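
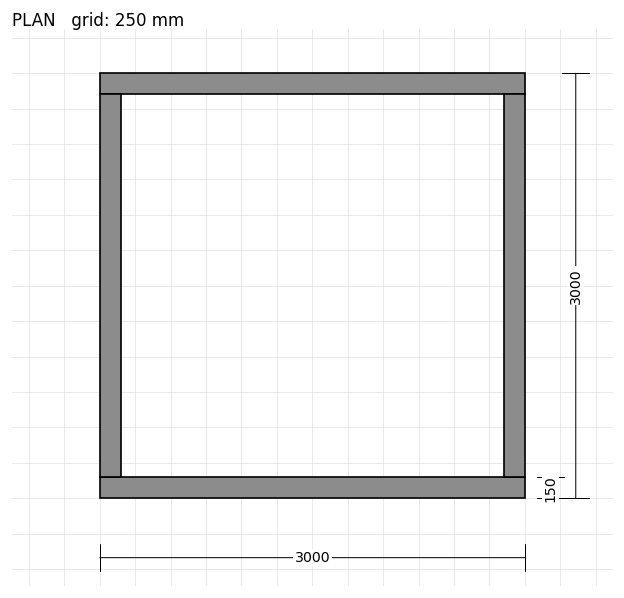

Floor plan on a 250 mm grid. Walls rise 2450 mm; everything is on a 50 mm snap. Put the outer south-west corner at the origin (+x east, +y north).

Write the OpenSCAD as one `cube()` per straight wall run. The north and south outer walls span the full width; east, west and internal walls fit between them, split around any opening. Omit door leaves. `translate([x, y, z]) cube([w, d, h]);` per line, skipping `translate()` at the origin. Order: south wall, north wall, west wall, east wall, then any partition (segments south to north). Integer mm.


cube([3000, 150, 2450]);
translate([0, 2850, 0]) cube([3000, 150, 2450]);
translate([0, 150, 0]) cube([150, 2700, 2450]);
translate([2850, 150, 0]) cube([150, 2700, 2450]);


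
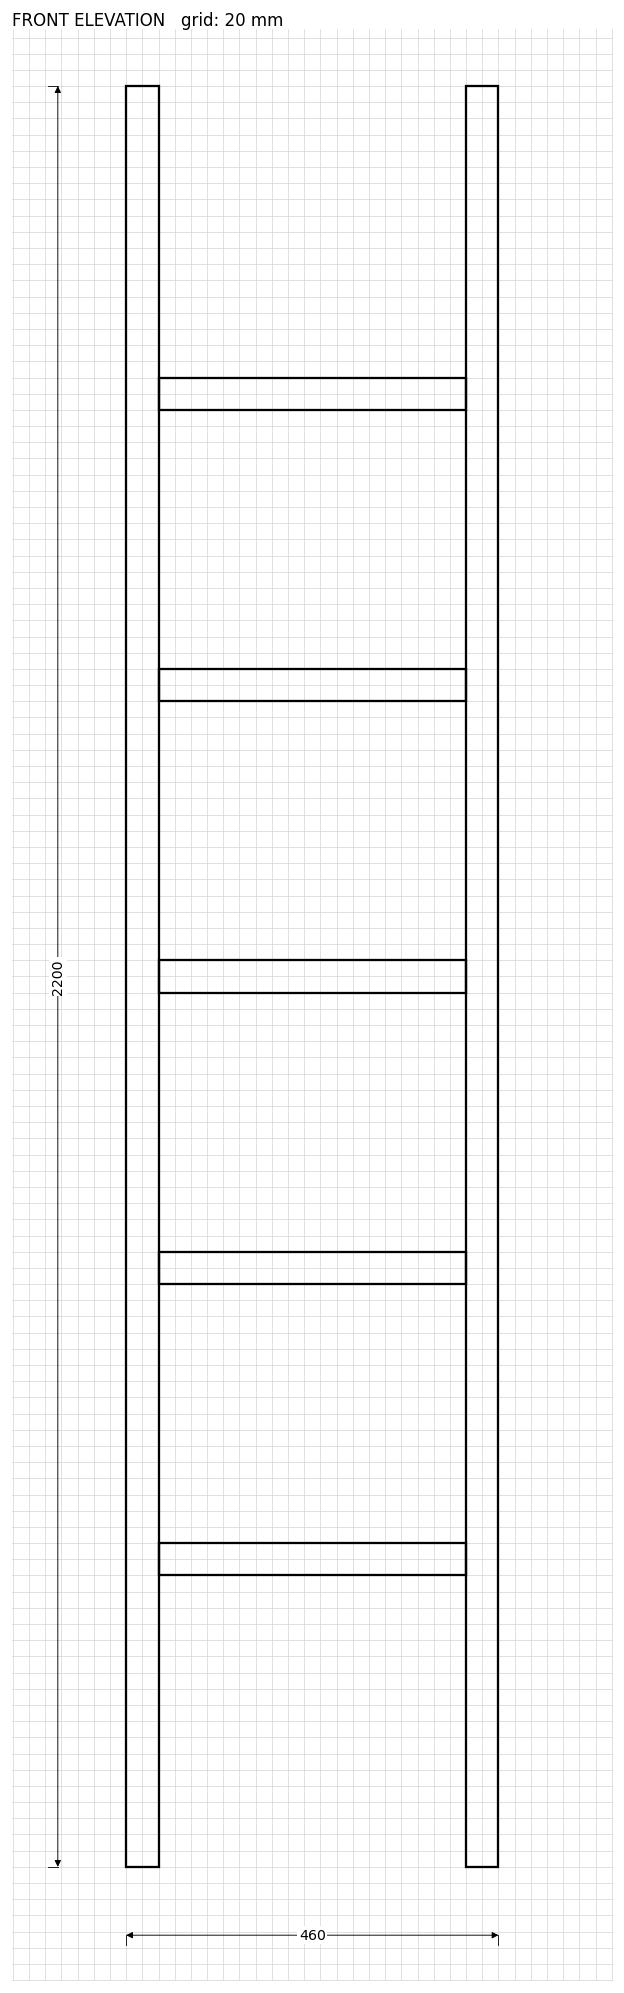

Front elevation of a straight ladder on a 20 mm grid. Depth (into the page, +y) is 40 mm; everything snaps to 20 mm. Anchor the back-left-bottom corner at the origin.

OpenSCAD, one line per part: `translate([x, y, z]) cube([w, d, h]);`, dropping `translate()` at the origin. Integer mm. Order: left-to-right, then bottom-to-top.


cube([40, 40, 2200]);
translate([40, 0, 360]) cube([380, 40, 40]);
translate([40, 0, 720]) cube([380, 40, 40]);
translate([40, 0, 1080]) cube([380, 40, 40]);
translate([40, 0, 1440]) cube([380, 40, 40]);
translate([40, 0, 1800]) cube([380, 40, 40]);
translate([420, 0, 0]) cube([40, 40, 2200]);


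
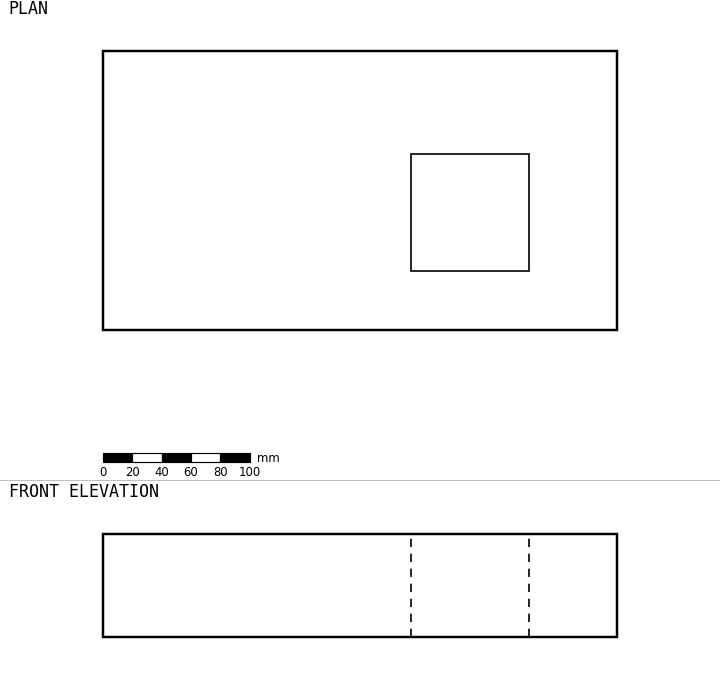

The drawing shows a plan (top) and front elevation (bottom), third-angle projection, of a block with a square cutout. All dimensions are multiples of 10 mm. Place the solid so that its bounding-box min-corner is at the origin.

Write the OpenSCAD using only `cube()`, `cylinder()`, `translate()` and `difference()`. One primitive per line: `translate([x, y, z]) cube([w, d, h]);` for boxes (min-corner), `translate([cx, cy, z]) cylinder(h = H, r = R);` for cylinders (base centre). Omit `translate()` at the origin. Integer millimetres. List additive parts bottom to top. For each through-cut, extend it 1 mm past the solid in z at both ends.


difference() {
  cube([350, 190, 70]);
  translate([210, 40, -1]) cube([80, 80, 72]);
}


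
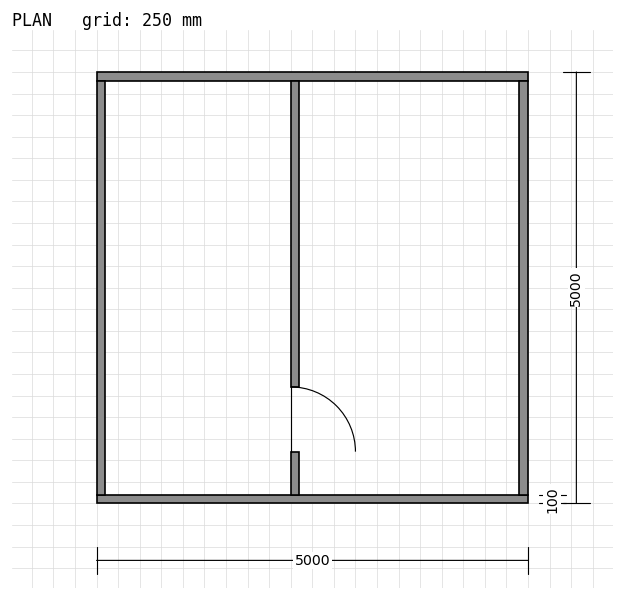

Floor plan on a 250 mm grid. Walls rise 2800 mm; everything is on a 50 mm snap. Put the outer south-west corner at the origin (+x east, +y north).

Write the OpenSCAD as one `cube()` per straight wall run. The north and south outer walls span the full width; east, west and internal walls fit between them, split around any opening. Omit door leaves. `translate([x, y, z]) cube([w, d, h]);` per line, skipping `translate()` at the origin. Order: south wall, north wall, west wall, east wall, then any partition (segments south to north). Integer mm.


cube([5000, 100, 2800]);
translate([0, 4900, 0]) cube([5000, 100, 2800]);
translate([0, 100, 0]) cube([100, 4800, 2800]);
translate([4900, 100, 0]) cube([100, 4800, 2800]);
translate([2250, 100, 0]) cube([100, 500, 2800]);
translate([2250, 1350, 0]) cube([100, 3550, 2800]);


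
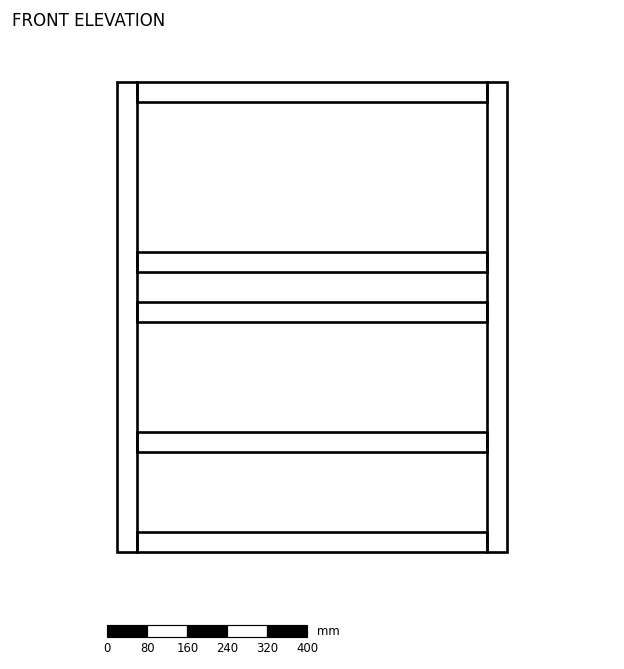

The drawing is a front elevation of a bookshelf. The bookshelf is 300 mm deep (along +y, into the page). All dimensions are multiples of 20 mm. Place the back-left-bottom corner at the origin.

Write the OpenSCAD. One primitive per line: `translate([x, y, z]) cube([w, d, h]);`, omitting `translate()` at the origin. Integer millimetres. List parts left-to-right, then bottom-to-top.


cube([40, 300, 940]);
translate([40, 0, 0]) cube([700, 300, 40]);
translate([40, 0, 200]) cube([700, 300, 40]);
translate([40, 0, 460]) cube([700, 300, 40]);
translate([40, 0, 560]) cube([700, 300, 40]);
translate([40, 0, 900]) cube([700, 300, 40]);
translate([740, 0, 0]) cube([40, 300, 940]);


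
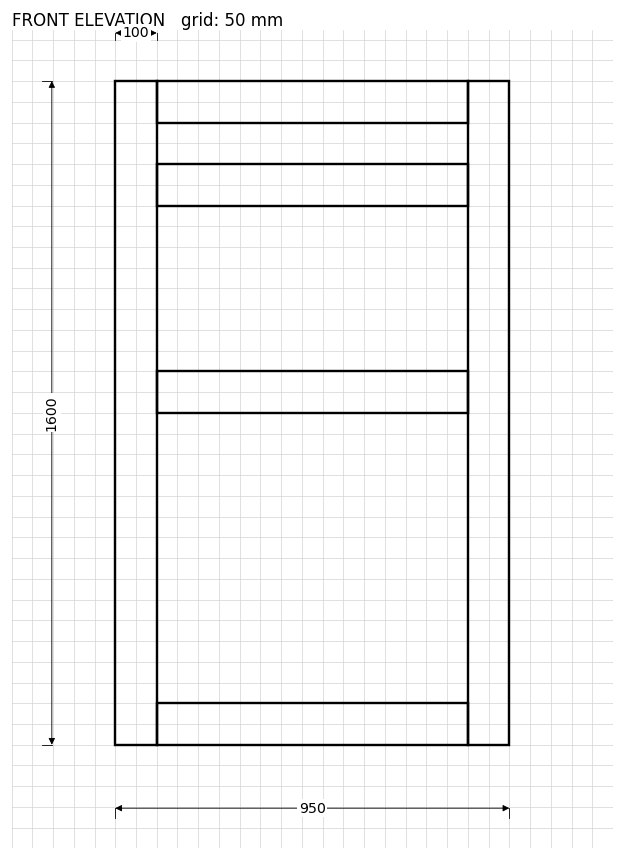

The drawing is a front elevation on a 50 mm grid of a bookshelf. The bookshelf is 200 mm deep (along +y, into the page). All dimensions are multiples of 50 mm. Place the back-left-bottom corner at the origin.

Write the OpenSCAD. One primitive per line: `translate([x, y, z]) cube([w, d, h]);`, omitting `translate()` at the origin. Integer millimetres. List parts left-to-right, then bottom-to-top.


cube([100, 200, 1600]);
translate([100, 0, 0]) cube([750, 200, 100]);
translate([100, 0, 800]) cube([750, 200, 100]);
translate([100, 0, 1300]) cube([750, 200, 100]);
translate([100, 0, 1500]) cube([750, 200, 100]);
translate([850, 0, 0]) cube([100, 200, 1600]);


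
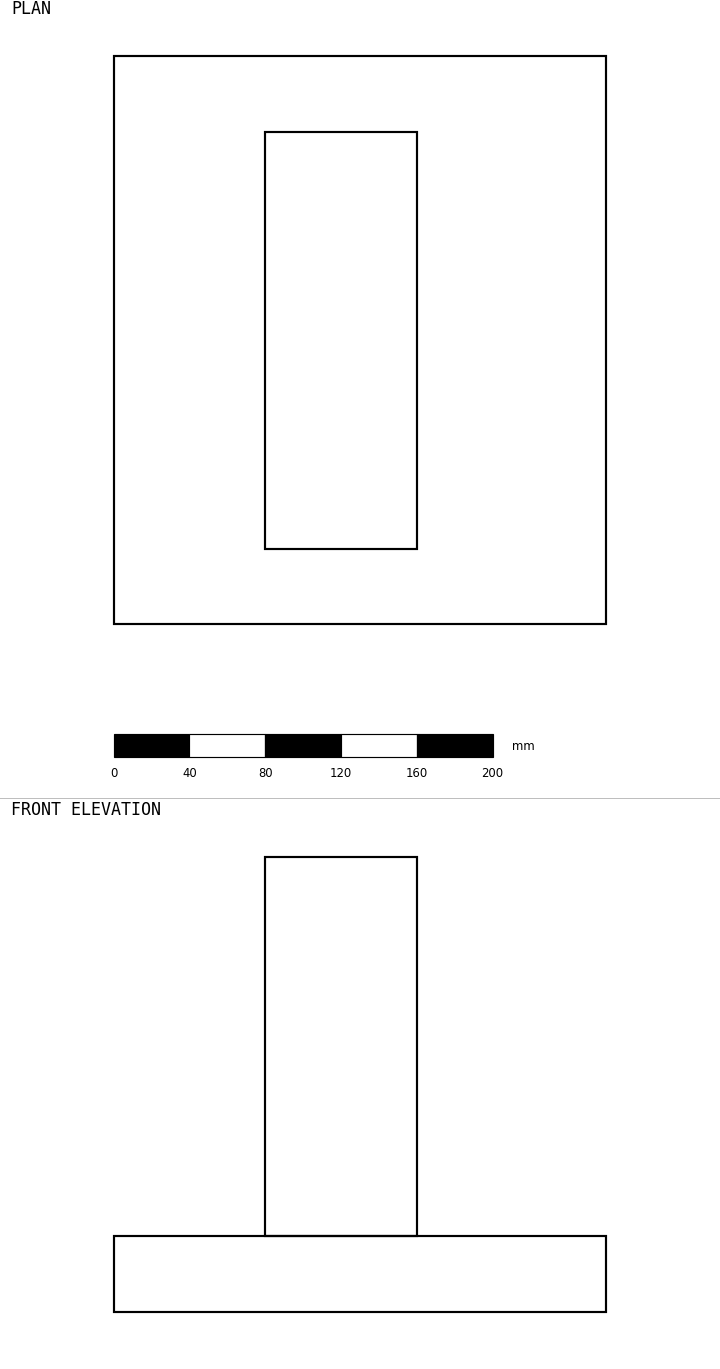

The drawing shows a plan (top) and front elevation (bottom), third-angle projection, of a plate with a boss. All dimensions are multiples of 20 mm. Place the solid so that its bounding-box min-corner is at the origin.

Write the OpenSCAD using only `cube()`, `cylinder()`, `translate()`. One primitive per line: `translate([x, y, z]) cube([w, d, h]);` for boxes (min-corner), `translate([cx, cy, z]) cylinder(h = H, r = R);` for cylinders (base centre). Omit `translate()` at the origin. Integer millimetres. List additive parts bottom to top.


cube([260, 300, 40]);
translate([80, 40, 40]) cube([80, 220, 200]);


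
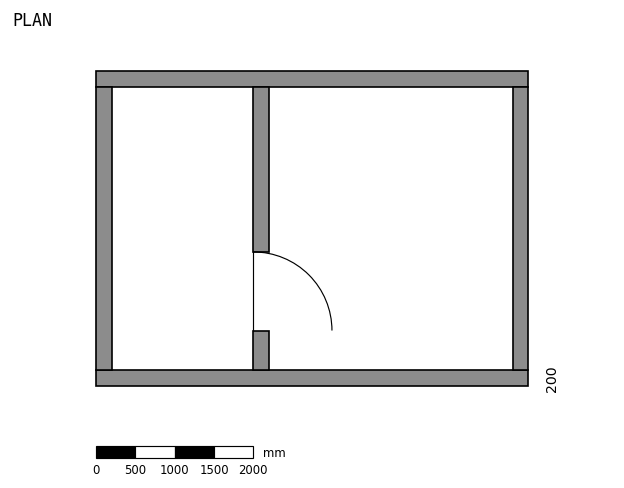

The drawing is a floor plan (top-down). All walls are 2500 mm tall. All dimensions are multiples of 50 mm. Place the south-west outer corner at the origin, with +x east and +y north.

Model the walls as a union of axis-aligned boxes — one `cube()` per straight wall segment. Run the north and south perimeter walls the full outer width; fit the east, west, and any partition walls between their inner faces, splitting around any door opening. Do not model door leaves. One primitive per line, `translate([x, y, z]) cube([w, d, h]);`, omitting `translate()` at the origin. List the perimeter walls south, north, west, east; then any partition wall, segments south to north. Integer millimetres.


cube([5500, 200, 2500]);
translate([0, 3800, 0]) cube([5500, 200, 2500]);
translate([0, 200, 0]) cube([200, 3600, 2500]);
translate([5300, 200, 0]) cube([200, 3600, 2500]);
translate([2000, 200, 0]) cube([200, 500, 2500]);
translate([2000, 1700, 0]) cube([200, 2100, 2500]);


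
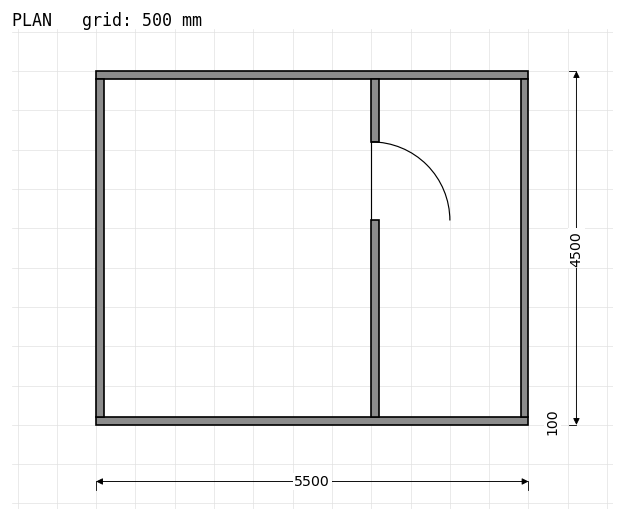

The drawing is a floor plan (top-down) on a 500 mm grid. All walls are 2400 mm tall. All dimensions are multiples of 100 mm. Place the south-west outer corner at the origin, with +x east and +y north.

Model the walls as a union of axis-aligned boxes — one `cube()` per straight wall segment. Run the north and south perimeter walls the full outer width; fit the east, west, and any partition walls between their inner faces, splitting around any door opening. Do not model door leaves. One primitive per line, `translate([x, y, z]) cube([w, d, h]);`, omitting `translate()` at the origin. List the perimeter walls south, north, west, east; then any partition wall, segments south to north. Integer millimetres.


cube([5500, 100, 2400]);
translate([0, 4400, 0]) cube([5500, 100, 2400]);
translate([0, 100, 0]) cube([100, 4300, 2400]);
translate([5400, 100, 0]) cube([100, 4300, 2400]);
translate([3500, 100, 0]) cube([100, 2500, 2400]);
translate([3500, 3600, 0]) cube([100, 800, 2400]);


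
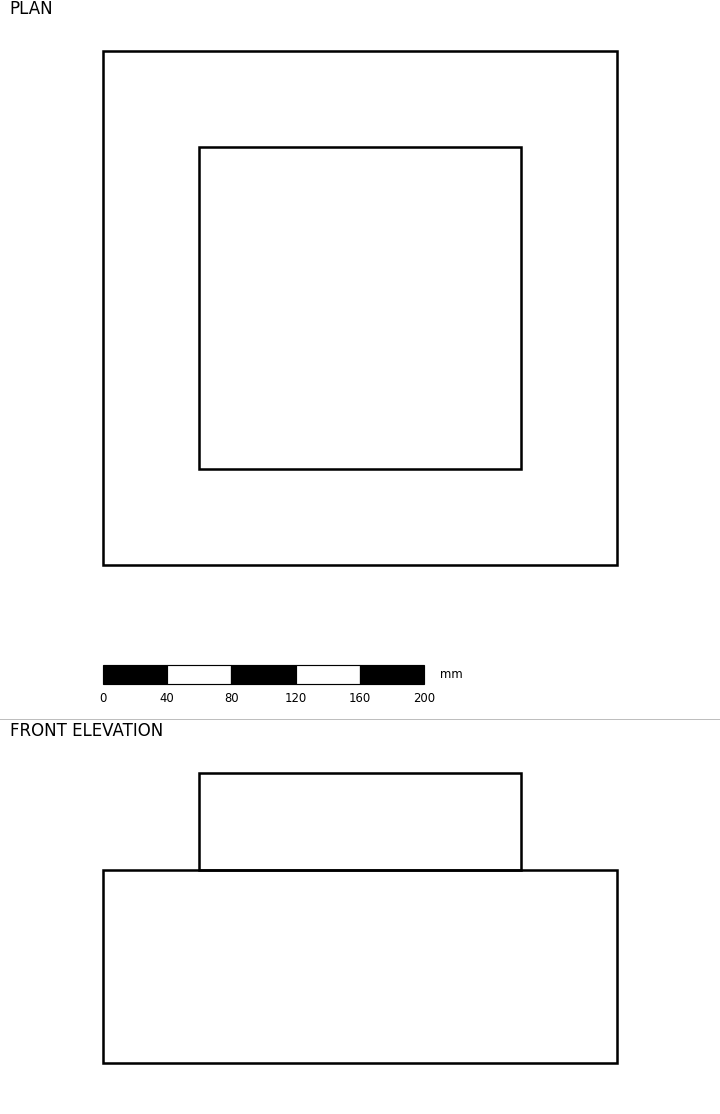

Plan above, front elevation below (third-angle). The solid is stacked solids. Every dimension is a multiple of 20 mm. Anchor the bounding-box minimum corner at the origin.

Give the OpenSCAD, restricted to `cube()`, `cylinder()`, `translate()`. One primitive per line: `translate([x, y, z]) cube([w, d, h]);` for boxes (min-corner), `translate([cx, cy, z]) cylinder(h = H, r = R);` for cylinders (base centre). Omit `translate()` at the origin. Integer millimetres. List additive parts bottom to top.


cube([320, 320, 120]);
translate([60, 60, 120]) cube([200, 200, 60]);


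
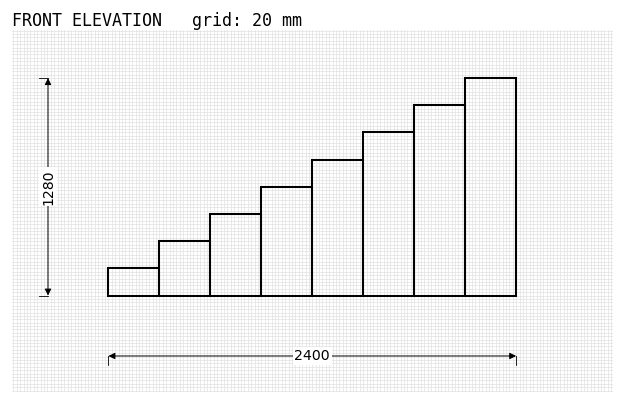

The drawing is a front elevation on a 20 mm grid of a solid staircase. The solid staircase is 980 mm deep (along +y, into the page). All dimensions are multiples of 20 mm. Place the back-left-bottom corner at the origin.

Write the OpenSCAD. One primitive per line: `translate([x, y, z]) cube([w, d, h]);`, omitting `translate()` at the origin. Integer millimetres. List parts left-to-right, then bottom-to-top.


cube([300, 980, 160]);
translate([300, 0, 0]) cube([300, 980, 320]);
translate([600, 0, 0]) cube([300, 980, 480]);
translate([900, 0, 0]) cube([300, 980, 640]);
translate([1200, 0, 0]) cube([300, 980, 800]);
translate([1500, 0, 0]) cube([300, 980, 960]);
translate([1800, 0, 0]) cube([300, 980, 1120]);
translate([2100, 0, 0]) cube([300, 980, 1280]);


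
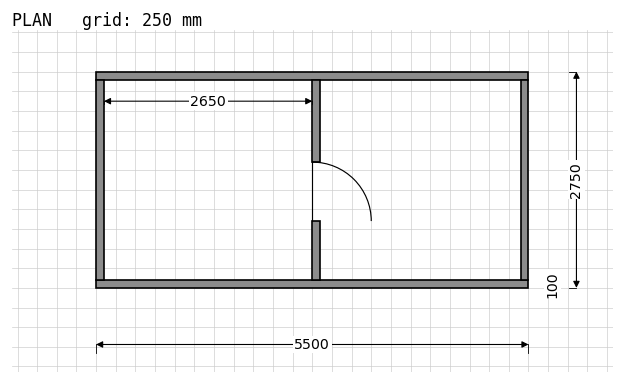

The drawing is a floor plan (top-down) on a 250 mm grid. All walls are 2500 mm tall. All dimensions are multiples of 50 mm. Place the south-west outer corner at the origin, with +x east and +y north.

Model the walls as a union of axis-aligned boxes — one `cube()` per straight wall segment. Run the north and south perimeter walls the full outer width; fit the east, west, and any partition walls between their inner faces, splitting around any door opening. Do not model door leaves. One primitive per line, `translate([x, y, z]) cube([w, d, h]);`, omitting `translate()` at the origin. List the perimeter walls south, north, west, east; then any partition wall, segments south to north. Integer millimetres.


cube([5500, 100, 2500]);
translate([0, 2650, 0]) cube([5500, 100, 2500]);
translate([0, 100, 0]) cube([100, 2550, 2500]);
translate([5400, 100, 0]) cube([100, 2550, 2500]);
translate([2750, 100, 0]) cube([100, 750, 2500]);
translate([2750, 1600, 0]) cube([100, 1050, 2500]);


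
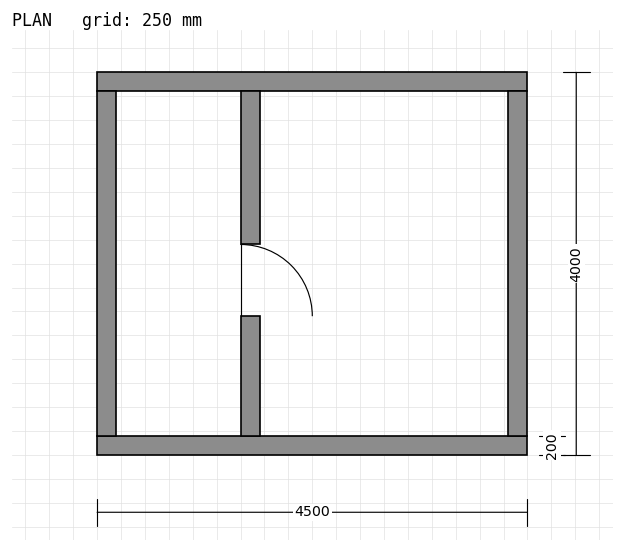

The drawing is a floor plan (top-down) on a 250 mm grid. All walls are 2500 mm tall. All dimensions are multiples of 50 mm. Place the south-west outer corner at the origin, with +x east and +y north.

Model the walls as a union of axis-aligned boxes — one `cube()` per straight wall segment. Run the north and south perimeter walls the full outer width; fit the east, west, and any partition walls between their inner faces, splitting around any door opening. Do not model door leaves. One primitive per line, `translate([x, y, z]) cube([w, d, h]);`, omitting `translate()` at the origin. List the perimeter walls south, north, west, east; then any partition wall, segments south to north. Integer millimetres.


cube([4500, 200, 2500]);
translate([0, 3800, 0]) cube([4500, 200, 2500]);
translate([0, 200, 0]) cube([200, 3600, 2500]);
translate([4300, 200, 0]) cube([200, 3600, 2500]);
translate([1500, 200, 0]) cube([200, 1250, 2500]);
translate([1500, 2200, 0]) cube([200, 1600, 2500]);


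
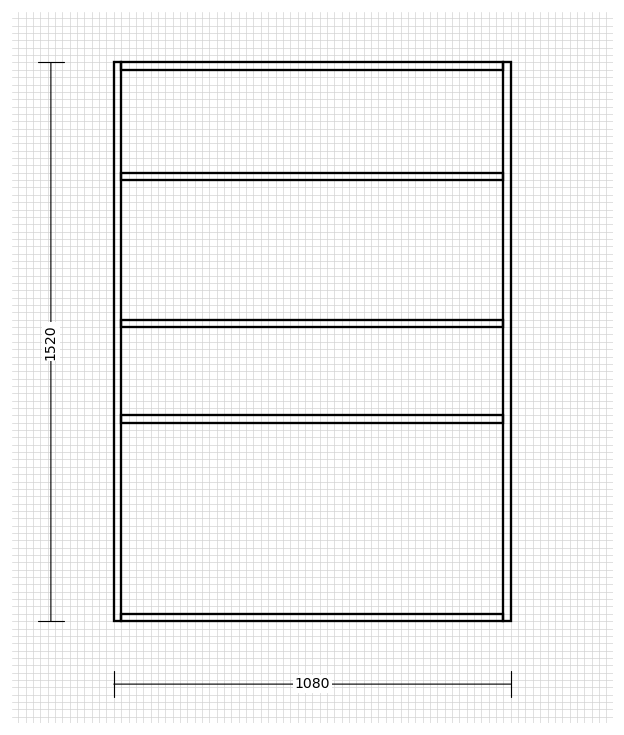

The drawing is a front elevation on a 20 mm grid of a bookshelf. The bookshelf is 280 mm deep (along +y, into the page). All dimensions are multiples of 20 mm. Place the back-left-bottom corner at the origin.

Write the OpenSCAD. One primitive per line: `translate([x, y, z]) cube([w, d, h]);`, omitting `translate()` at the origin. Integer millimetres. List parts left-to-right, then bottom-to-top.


cube([20, 280, 1520]);
translate([20, 0, 0]) cube([1040, 280, 20]);
translate([20, 0, 540]) cube([1040, 280, 20]);
translate([20, 0, 800]) cube([1040, 280, 20]);
translate([20, 0, 1200]) cube([1040, 280, 20]);
translate([20, 0, 1500]) cube([1040, 280, 20]);
translate([1060, 0, 0]) cube([20, 280, 1520]);


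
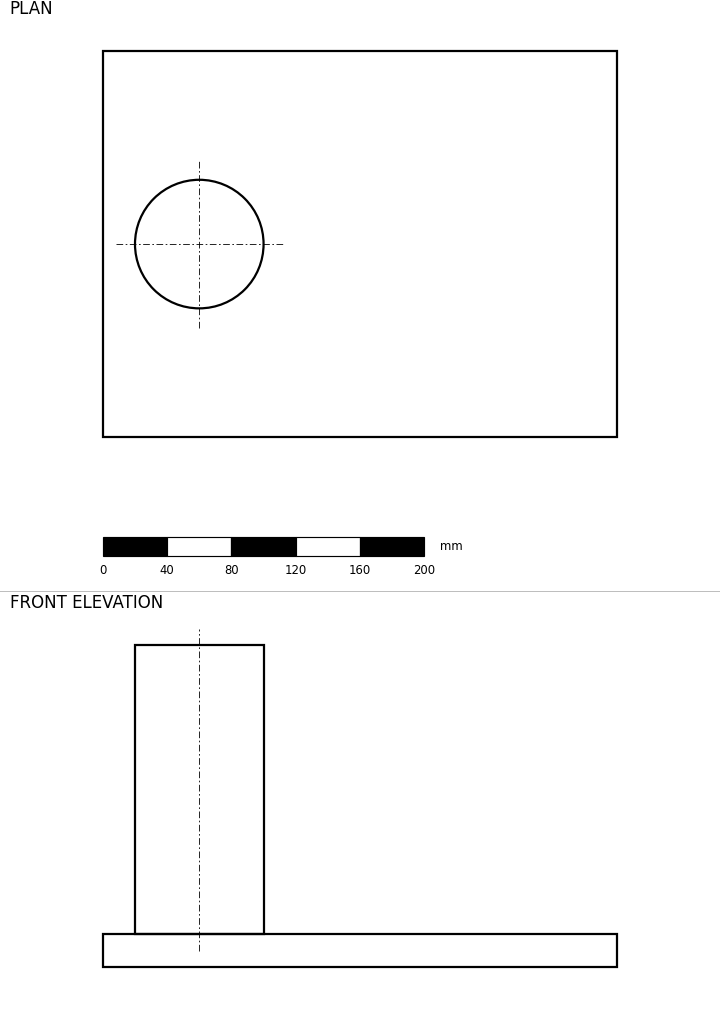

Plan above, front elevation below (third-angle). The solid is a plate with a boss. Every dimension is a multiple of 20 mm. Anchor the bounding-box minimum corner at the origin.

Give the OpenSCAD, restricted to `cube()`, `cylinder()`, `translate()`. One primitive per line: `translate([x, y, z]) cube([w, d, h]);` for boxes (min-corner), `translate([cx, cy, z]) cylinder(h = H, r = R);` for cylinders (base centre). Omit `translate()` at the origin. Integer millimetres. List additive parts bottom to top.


cube([320, 240, 20]);
translate([60, 120, 20]) cylinder(h = 180, r = 40);


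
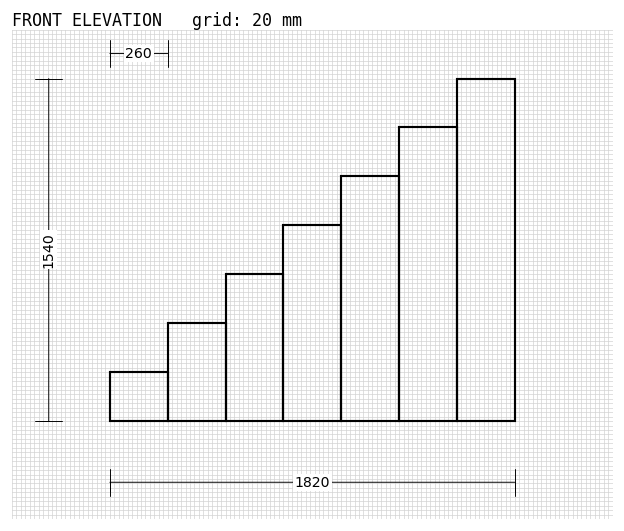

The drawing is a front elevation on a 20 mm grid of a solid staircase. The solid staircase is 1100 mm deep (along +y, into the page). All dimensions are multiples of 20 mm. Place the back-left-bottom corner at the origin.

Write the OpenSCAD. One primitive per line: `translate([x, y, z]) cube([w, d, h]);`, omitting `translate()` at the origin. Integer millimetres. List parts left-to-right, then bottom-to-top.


cube([260, 1100, 220]);
translate([260, 0, 0]) cube([260, 1100, 440]);
translate([520, 0, 0]) cube([260, 1100, 660]);
translate([780, 0, 0]) cube([260, 1100, 880]);
translate([1040, 0, 0]) cube([260, 1100, 1100]);
translate([1300, 0, 0]) cube([260, 1100, 1320]);
translate([1560, 0, 0]) cube([260, 1100, 1540]);


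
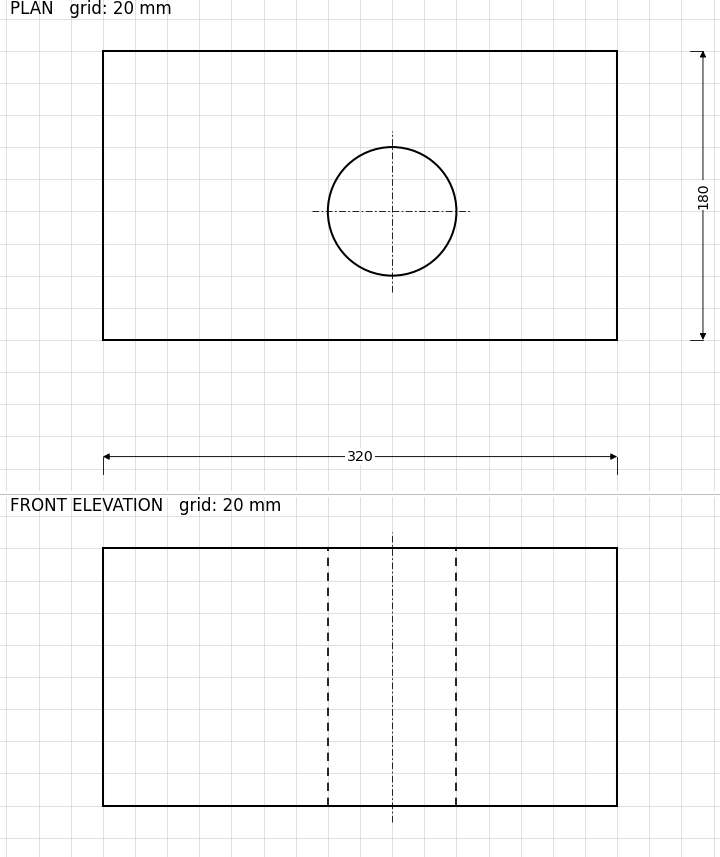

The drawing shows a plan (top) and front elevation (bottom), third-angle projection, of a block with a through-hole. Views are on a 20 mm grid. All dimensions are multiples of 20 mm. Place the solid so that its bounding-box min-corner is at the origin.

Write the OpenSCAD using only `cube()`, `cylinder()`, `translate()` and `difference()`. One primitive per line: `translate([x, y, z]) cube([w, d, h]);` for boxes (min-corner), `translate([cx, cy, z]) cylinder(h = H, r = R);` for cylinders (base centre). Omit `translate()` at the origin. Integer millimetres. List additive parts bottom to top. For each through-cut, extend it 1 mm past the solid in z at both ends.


difference() {
  cube([320, 180, 160]);
  translate([180, 80, -1]) cylinder(h = 162, r = 40);
}


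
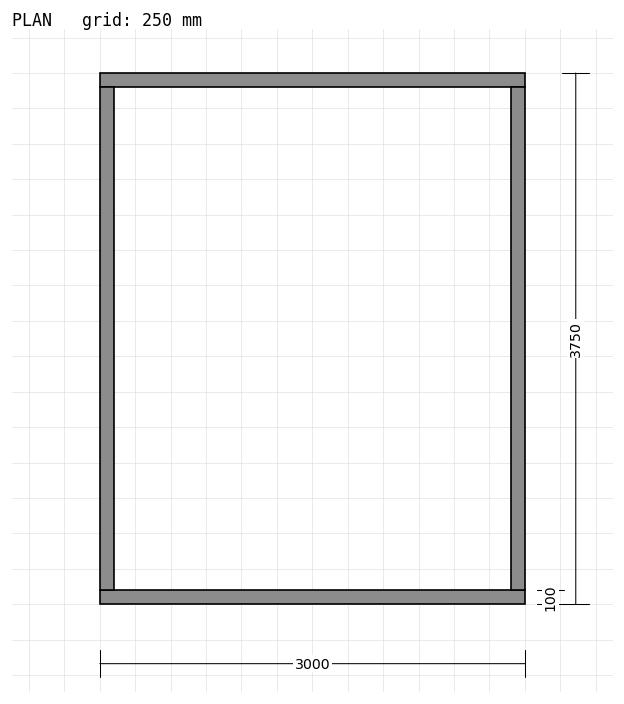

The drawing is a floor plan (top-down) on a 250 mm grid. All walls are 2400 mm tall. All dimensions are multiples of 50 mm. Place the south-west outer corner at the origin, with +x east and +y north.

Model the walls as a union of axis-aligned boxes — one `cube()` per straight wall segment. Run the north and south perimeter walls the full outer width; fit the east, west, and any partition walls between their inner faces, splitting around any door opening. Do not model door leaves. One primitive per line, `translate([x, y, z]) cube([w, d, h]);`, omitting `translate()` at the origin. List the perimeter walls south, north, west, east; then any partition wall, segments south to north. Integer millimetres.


cube([3000, 100, 2400]);
translate([0, 3650, 0]) cube([3000, 100, 2400]);
translate([0, 100, 0]) cube([100, 3550, 2400]);
translate([2900, 100, 0]) cube([100, 3550, 2400]);


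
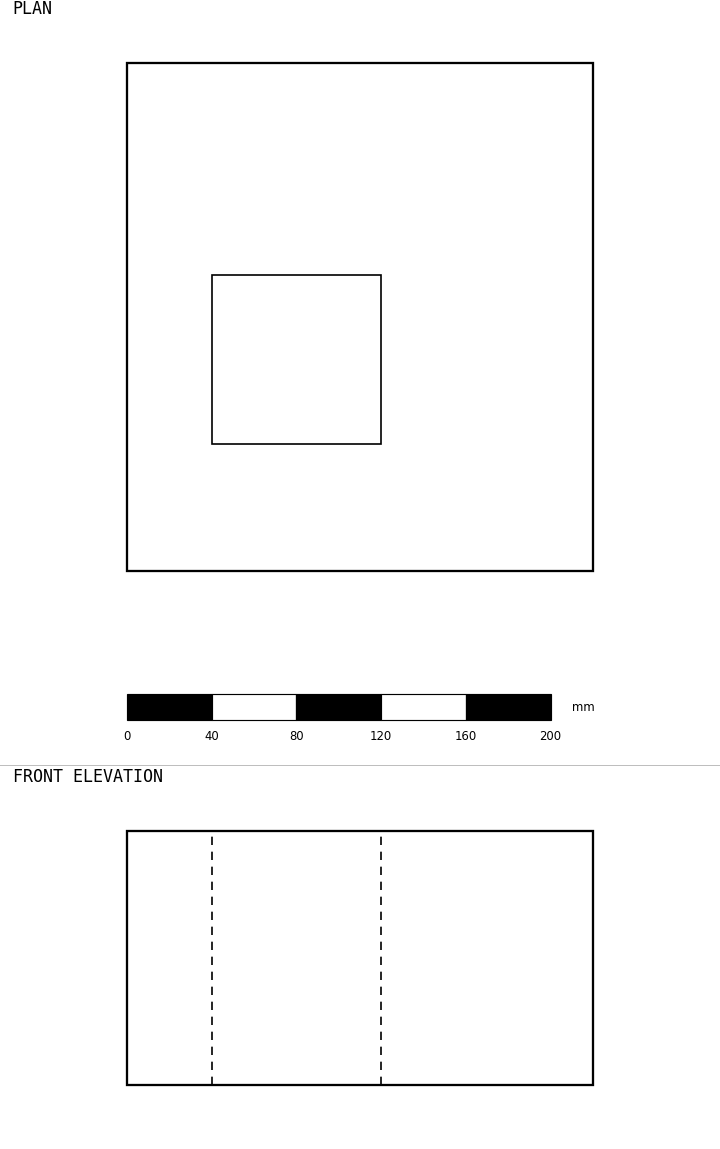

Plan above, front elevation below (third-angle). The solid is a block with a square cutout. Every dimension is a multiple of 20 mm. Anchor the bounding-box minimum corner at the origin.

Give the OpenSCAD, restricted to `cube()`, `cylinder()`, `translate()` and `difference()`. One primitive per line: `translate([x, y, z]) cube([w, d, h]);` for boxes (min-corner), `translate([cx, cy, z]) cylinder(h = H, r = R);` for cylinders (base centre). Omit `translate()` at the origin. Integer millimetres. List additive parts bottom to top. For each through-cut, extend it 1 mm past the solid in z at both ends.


difference() {
  cube([220, 240, 120]);
  translate([40, 60, -1]) cube([80, 80, 122]);
}


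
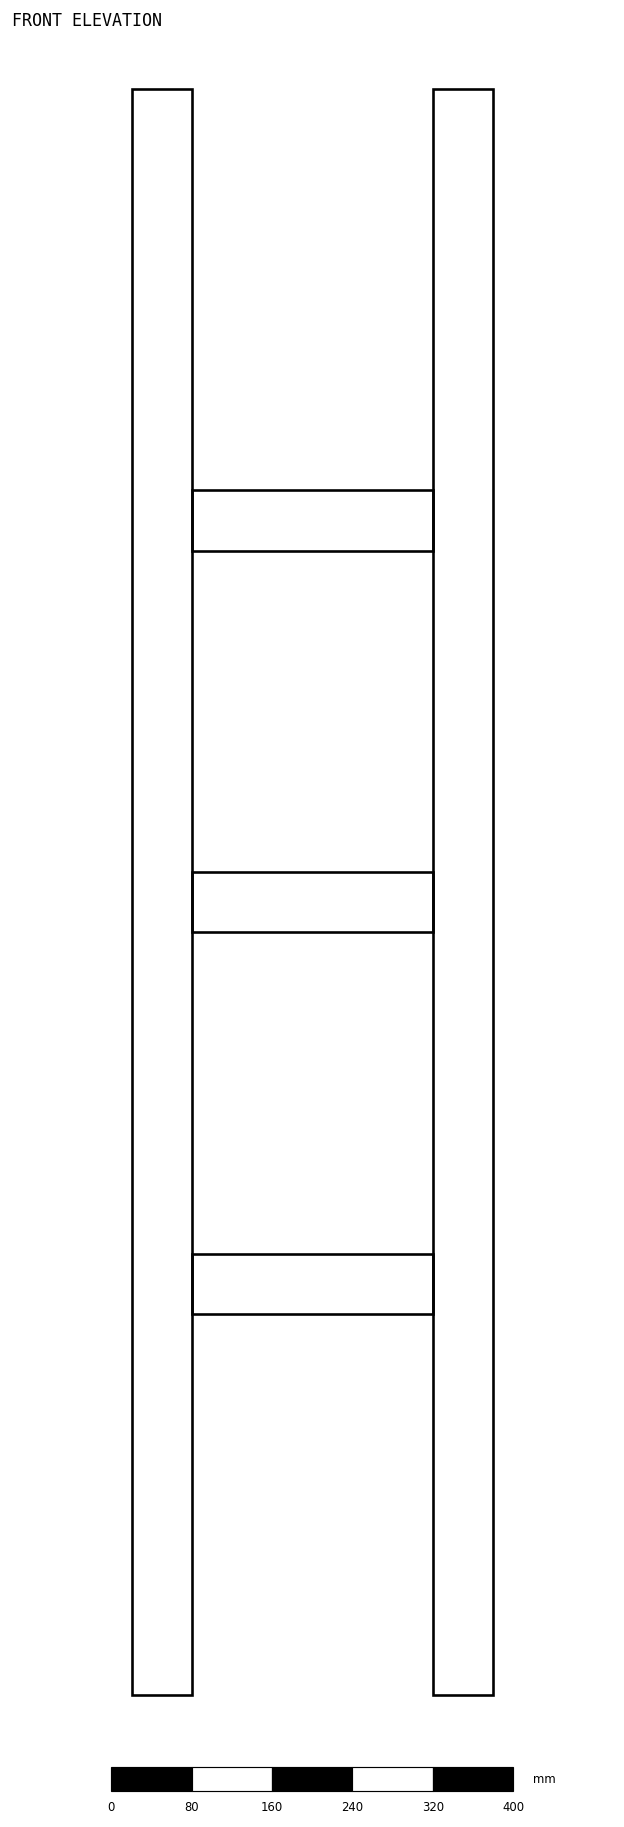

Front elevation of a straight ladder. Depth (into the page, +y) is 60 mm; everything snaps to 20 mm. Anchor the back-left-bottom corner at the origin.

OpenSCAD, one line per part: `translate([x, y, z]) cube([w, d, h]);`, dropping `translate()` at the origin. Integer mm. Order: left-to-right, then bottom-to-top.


cube([60, 60, 1600]);
translate([60, 0, 380]) cube([240, 60, 60]);
translate([60, 0, 760]) cube([240, 60, 60]);
translate([60, 0, 1140]) cube([240, 60, 60]);
translate([300, 0, 0]) cube([60, 60, 1600]);


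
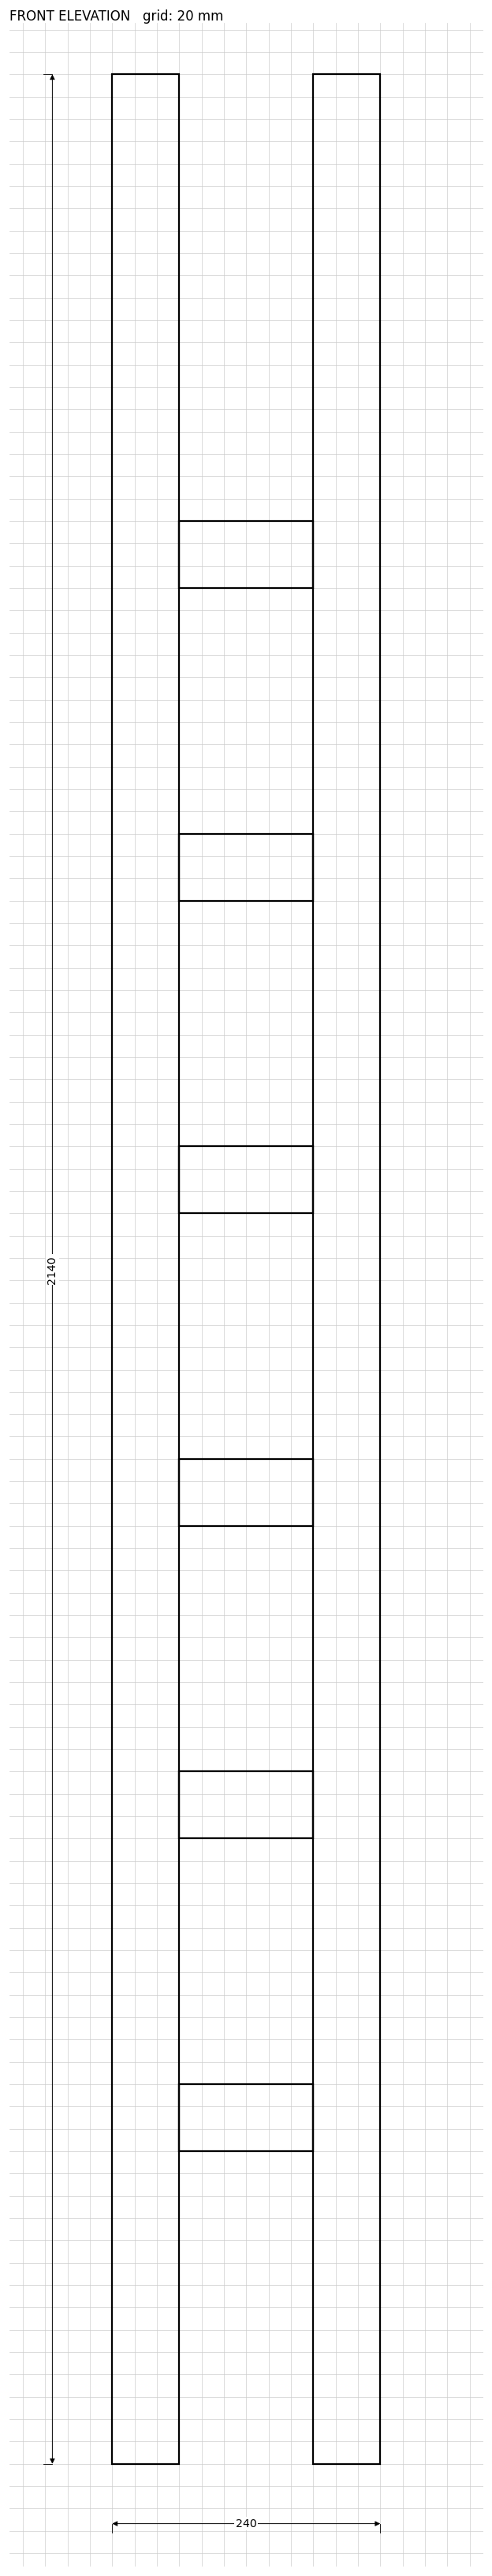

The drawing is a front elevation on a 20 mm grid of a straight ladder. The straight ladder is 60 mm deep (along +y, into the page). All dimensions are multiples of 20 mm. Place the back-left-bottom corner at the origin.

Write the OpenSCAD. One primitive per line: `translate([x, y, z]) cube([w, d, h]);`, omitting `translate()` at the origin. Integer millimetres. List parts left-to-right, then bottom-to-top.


cube([60, 60, 2140]);
translate([60, 0, 280]) cube([120, 60, 60]);
translate([60, 0, 560]) cube([120, 60, 60]);
translate([60, 0, 840]) cube([120, 60, 60]);
translate([60, 0, 1120]) cube([120, 60, 60]);
translate([60, 0, 1400]) cube([120, 60, 60]);
translate([60, 0, 1680]) cube([120, 60, 60]);
translate([180, 0, 0]) cube([60, 60, 2140]);


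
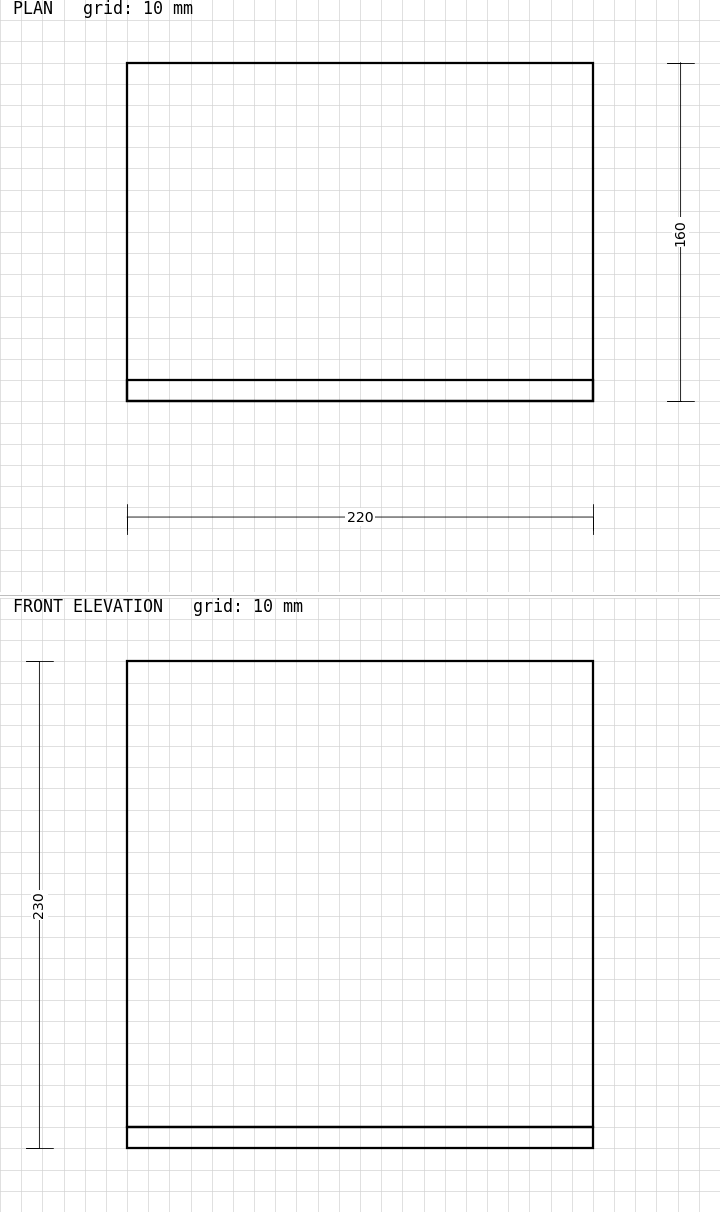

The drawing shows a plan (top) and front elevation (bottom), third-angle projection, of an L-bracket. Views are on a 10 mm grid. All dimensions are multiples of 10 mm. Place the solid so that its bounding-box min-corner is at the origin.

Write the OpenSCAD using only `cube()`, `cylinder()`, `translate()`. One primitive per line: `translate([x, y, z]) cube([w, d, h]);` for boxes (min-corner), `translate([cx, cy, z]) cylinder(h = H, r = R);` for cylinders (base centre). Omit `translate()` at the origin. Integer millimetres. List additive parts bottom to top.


cube([220, 160, 10]);
translate([0, 0, 10]) cube([220, 10, 220]);


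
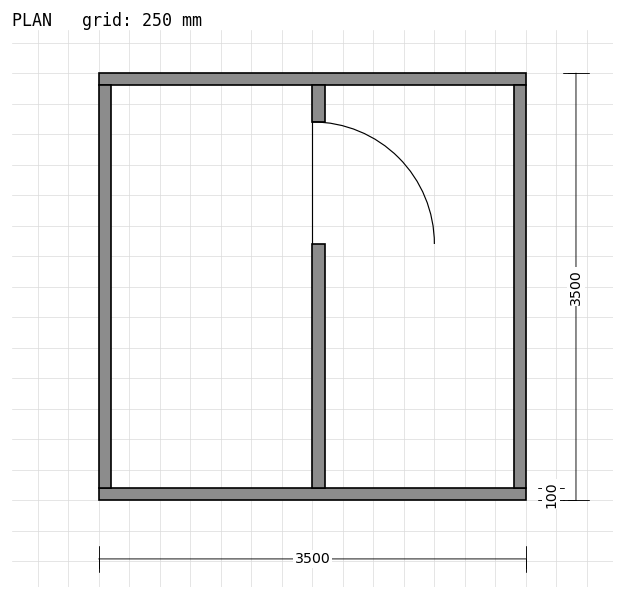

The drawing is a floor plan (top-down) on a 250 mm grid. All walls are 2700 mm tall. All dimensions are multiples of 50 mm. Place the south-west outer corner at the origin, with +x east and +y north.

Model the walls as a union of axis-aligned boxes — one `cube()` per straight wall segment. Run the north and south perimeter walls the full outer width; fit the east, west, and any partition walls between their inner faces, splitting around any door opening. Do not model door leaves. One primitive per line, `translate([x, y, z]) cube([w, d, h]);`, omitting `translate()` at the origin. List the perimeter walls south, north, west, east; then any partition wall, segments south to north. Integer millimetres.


cube([3500, 100, 2700]);
translate([0, 3400, 0]) cube([3500, 100, 2700]);
translate([0, 100, 0]) cube([100, 3300, 2700]);
translate([3400, 100, 0]) cube([100, 3300, 2700]);
translate([1750, 100, 0]) cube([100, 2000, 2700]);
translate([1750, 3100, 0]) cube([100, 300, 2700]);


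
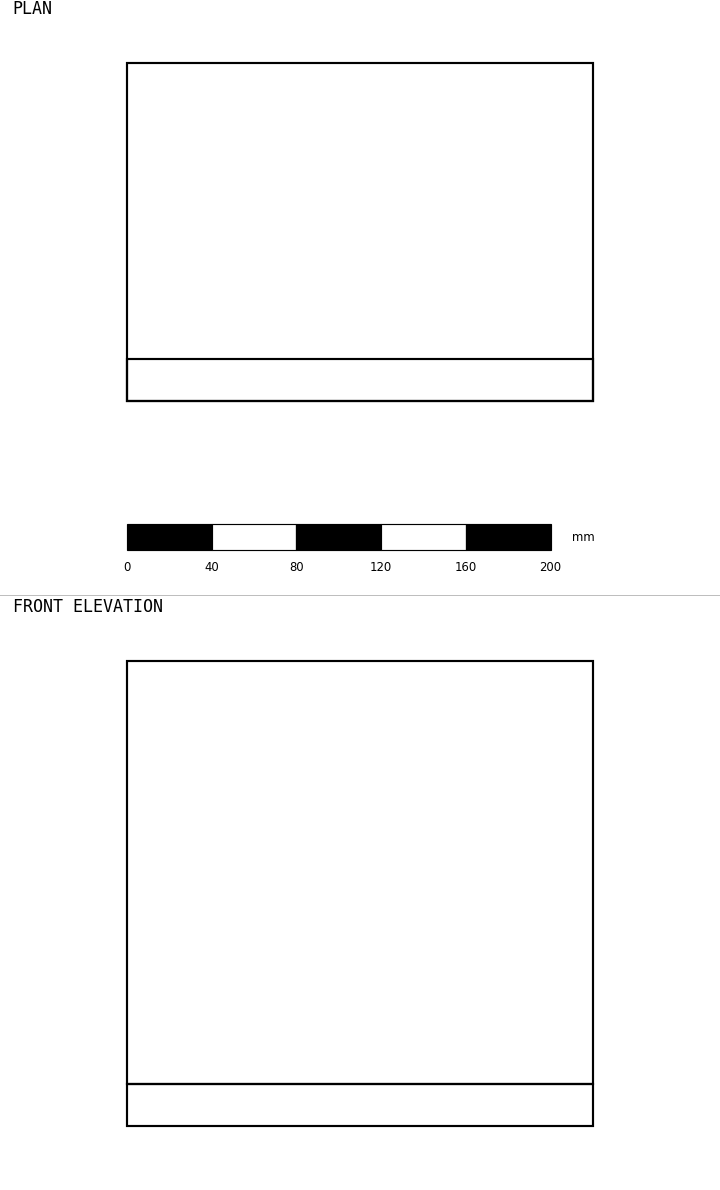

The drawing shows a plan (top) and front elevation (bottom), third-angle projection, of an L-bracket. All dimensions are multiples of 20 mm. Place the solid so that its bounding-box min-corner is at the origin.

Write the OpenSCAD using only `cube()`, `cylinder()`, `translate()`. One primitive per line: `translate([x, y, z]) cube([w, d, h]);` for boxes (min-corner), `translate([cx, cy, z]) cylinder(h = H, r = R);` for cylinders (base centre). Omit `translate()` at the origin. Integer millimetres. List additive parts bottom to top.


cube([220, 160, 20]);
translate([0, 0, 20]) cube([220, 20, 200]);


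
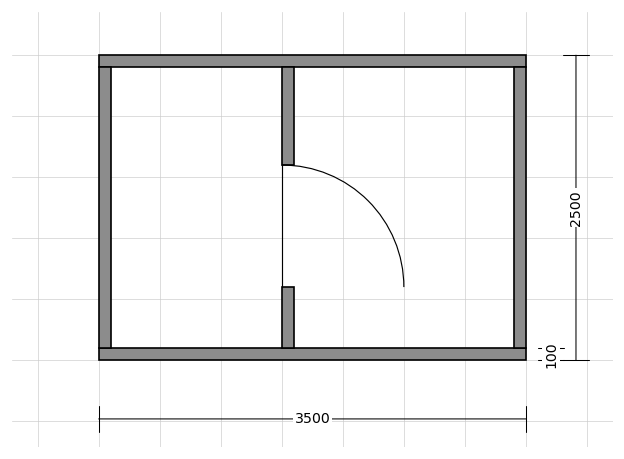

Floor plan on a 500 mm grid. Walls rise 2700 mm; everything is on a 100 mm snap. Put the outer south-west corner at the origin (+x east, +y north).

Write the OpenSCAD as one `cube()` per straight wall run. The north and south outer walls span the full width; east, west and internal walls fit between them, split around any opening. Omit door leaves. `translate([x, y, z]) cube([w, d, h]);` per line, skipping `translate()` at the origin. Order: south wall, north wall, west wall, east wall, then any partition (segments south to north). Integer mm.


cube([3500, 100, 2700]);
translate([0, 2400, 0]) cube([3500, 100, 2700]);
translate([0, 100, 0]) cube([100, 2300, 2700]);
translate([3400, 100, 0]) cube([100, 2300, 2700]);
translate([1500, 100, 0]) cube([100, 500, 2700]);
translate([1500, 1600, 0]) cube([100, 800, 2700]);


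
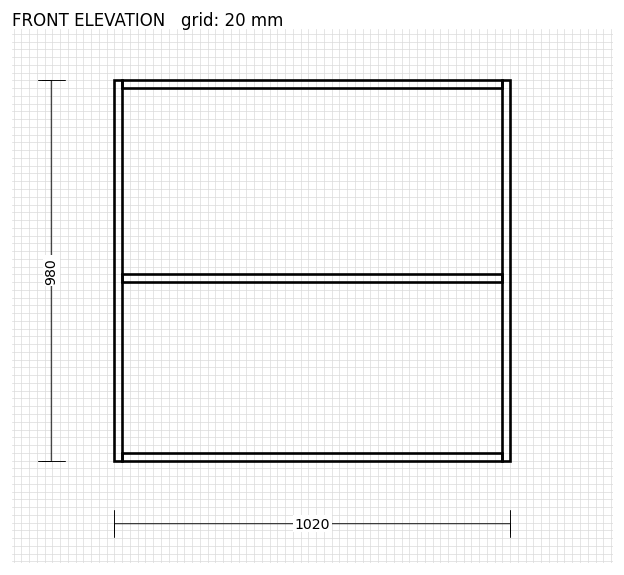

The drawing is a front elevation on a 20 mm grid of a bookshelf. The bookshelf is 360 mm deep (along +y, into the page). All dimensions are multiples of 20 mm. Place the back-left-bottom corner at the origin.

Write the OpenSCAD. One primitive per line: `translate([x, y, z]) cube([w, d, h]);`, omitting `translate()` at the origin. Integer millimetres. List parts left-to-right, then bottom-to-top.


cube([20, 360, 980]);
translate([20, 0, 0]) cube([980, 360, 20]);
translate([20, 0, 460]) cube([980, 360, 20]);
translate([20, 0, 960]) cube([980, 360, 20]);
translate([1000, 0, 0]) cube([20, 360, 980]);


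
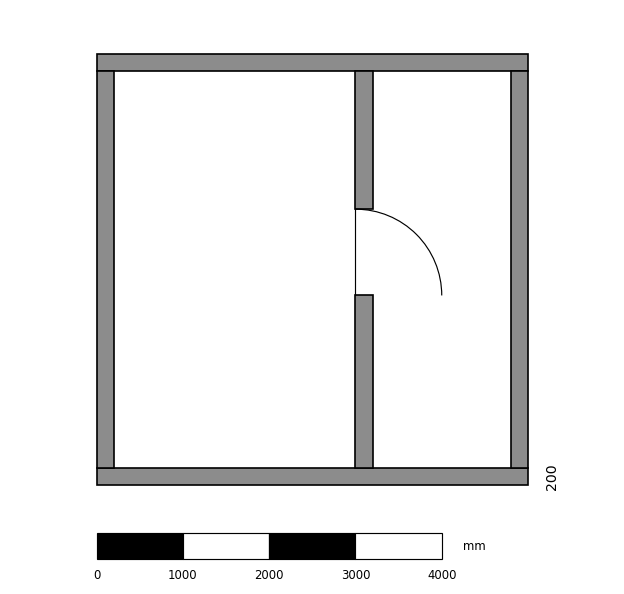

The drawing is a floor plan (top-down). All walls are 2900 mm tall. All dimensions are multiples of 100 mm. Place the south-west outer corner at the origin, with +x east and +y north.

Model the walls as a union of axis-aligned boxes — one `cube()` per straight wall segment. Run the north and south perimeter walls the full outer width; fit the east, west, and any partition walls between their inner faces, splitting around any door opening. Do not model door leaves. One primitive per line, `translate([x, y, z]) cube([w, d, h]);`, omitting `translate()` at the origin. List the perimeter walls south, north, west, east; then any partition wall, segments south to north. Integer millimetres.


cube([5000, 200, 2900]);
translate([0, 4800, 0]) cube([5000, 200, 2900]);
translate([0, 200, 0]) cube([200, 4600, 2900]);
translate([4800, 200, 0]) cube([200, 4600, 2900]);
translate([3000, 200, 0]) cube([200, 2000, 2900]);
translate([3000, 3200, 0]) cube([200, 1600, 2900]);


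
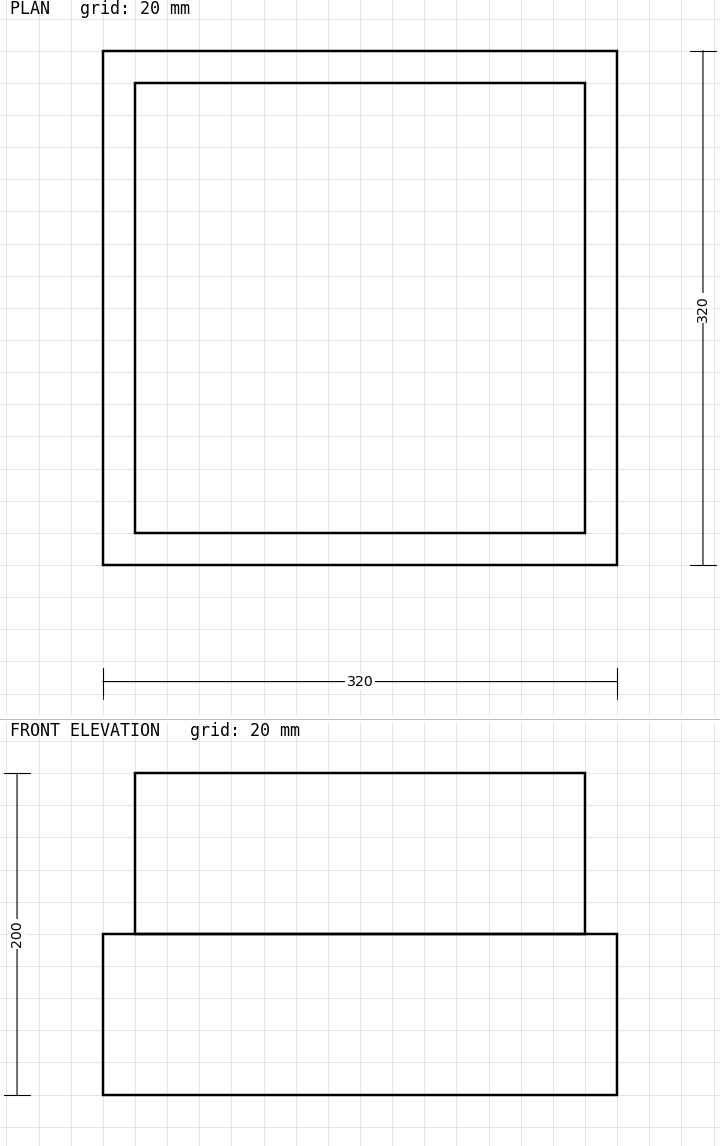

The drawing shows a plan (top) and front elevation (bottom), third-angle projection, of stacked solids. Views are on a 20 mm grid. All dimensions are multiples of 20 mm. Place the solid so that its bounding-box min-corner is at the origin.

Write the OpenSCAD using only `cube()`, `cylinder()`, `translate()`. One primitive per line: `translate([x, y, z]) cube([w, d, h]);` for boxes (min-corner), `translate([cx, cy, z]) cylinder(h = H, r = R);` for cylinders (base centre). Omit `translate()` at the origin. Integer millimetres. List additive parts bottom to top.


cube([320, 320, 100]);
translate([20, 20, 100]) cube([280, 280, 100]);


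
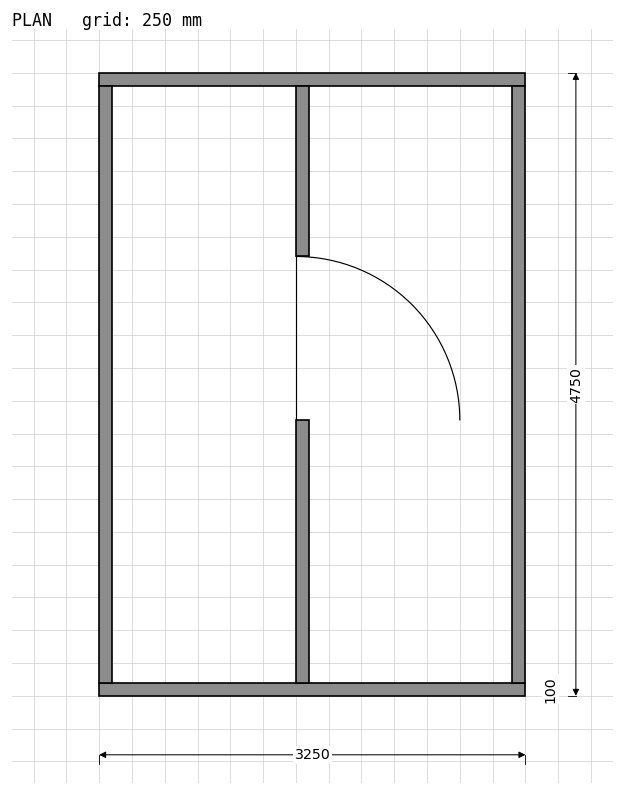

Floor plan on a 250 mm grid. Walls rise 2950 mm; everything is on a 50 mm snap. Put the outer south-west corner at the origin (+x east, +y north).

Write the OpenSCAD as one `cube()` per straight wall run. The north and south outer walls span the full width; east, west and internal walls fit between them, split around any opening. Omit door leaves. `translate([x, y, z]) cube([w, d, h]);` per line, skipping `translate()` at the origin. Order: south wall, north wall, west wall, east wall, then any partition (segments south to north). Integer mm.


cube([3250, 100, 2950]);
translate([0, 4650, 0]) cube([3250, 100, 2950]);
translate([0, 100, 0]) cube([100, 4550, 2950]);
translate([3150, 100, 0]) cube([100, 4550, 2950]);
translate([1500, 100, 0]) cube([100, 2000, 2950]);
translate([1500, 3350, 0]) cube([100, 1300, 2950]);


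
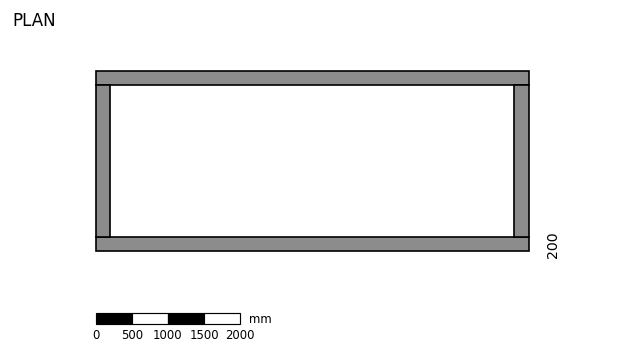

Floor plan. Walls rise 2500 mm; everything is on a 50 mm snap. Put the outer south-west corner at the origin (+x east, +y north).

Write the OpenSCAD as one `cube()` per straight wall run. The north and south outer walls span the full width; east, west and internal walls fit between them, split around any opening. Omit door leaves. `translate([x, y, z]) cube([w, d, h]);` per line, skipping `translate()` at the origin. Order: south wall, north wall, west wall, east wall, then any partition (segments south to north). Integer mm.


cube([6000, 200, 2500]);
translate([0, 2300, 0]) cube([6000, 200, 2500]);
translate([0, 200, 0]) cube([200, 2100, 2500]);
translate([5800, 200, 0]) cube([200, 2100, 2500]);


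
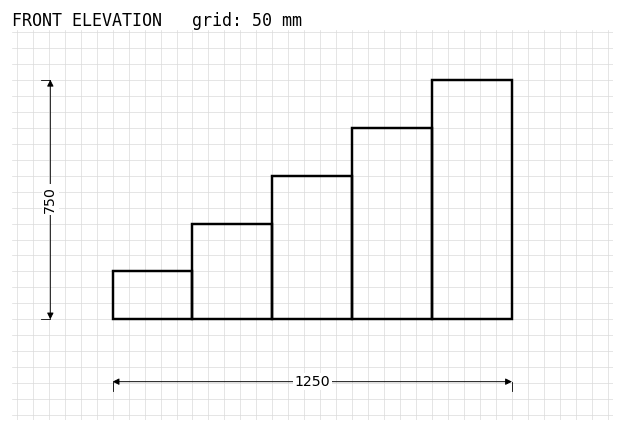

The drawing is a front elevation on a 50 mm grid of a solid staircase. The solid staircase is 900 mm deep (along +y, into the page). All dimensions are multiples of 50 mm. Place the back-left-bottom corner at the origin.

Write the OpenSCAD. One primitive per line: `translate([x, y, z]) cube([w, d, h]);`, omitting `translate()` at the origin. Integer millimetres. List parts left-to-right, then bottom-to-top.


cube([250, 900, 150]);
translate([250, 0, 0]) cube([250, 900, 300]);
translate([500, 0, 0]) cube([250, 900, 450]);
translate([750, 0, 0]) cube([250, 900, 600]);
translate([1000, 0, 0]) cube([250, 900, 750]);


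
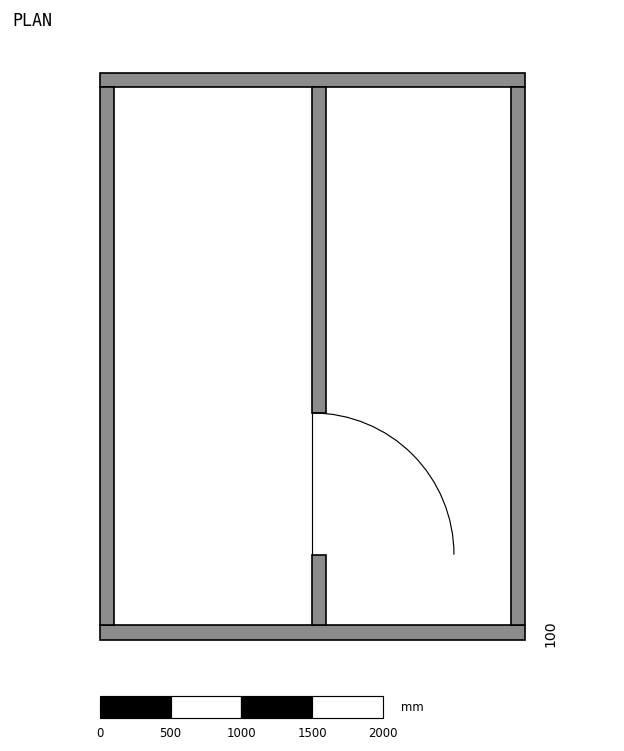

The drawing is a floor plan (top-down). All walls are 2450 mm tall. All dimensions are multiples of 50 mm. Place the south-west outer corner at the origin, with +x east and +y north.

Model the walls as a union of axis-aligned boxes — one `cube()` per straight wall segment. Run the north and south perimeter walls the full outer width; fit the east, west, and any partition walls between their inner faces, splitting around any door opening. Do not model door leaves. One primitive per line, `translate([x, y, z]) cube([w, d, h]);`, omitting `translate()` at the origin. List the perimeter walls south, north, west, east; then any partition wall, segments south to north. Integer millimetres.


cube([3000, 100, 2450]);
translate([0, 3900, 0]) cube([3000, 100, 2450]);
translate([0, 100, 0]) cube([100, 3800, 2450]);
translate([2900, 100, 0]) cube([100, 3800, 2450]);
translate([1500, 100, 0]) cube([100, 500, 2450]);
translate([1500, 1600, 0]) cube([100, 2300, 2450]);


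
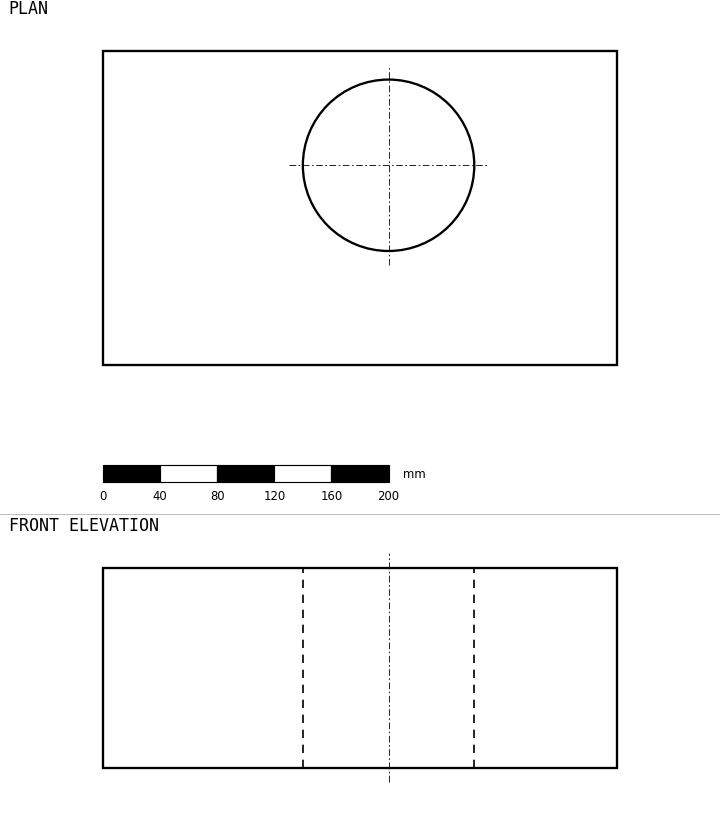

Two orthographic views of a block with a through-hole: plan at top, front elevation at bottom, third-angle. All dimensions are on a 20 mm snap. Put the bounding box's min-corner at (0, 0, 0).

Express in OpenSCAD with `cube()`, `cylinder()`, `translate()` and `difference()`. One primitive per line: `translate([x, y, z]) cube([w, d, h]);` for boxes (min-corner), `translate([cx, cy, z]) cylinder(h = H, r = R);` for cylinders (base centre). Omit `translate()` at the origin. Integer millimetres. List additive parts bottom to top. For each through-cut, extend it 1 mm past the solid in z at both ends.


difference() {
  cube([360, 220, 140]);
  translate([200, 140, -1]) cylinder(h = 142, r = 60);
}


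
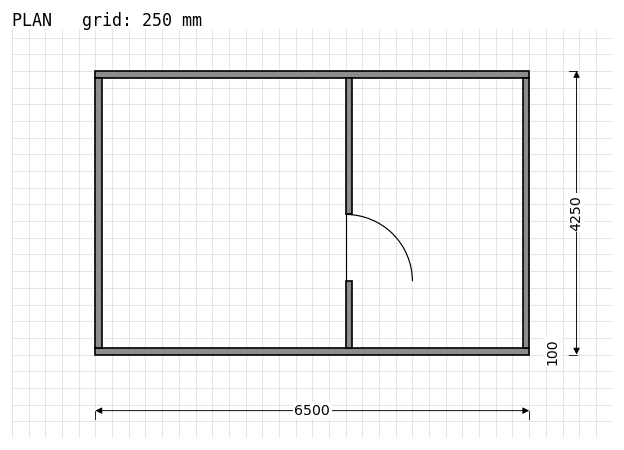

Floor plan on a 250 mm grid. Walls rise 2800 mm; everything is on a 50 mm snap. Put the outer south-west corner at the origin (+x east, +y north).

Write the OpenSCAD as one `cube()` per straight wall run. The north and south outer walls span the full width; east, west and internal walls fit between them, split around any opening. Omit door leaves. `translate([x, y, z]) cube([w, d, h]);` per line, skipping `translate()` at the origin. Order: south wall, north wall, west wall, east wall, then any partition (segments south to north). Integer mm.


cube([6500, 100, 2800]);
translate([0, 4150, 0]) cube([6500, 100, 2800]);
translate([0, 100, 0]) cube([100, 4050, 2800]);
translate([6400, 100, 0]) cube([100, 4050, 2800]);
translate([3750, 100, 0]) cube([100, 1000, 2800]);
translate([3750, 2100, 0]) cube([100, 2050, 2800]);


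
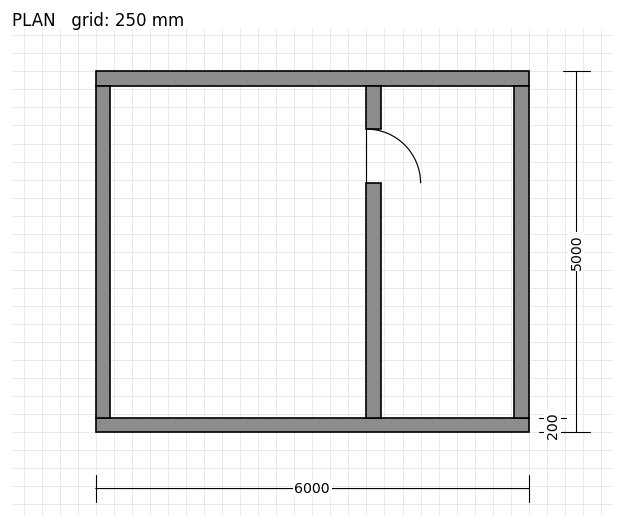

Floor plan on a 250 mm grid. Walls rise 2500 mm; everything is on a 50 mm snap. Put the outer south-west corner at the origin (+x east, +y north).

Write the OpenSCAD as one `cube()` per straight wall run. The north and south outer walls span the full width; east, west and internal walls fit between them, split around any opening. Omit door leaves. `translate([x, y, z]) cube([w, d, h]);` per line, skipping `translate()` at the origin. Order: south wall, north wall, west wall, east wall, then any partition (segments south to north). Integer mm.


cube([6000, 200, 2500]);
translate([0, 4800, 0]) cube([6000, 200, 2500]);
translate([0, 200, 0]) cube([200, 4600, 2500]);
translate([5800, 200, 0]) cube([200, 4600, 2500]);
translate([3750, 200, 0]) cube([200, 3250, 2500]);
translate([3750, 4200, 0]) cube([200, 600, 2500]);


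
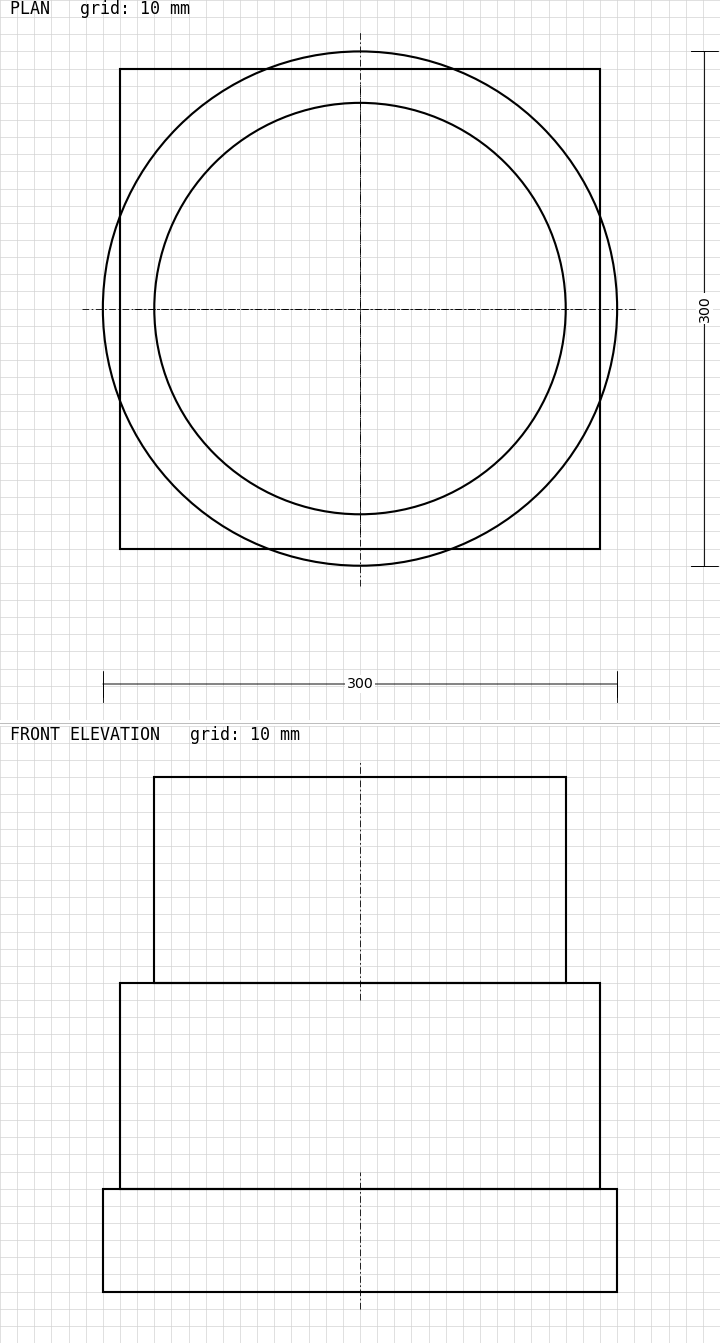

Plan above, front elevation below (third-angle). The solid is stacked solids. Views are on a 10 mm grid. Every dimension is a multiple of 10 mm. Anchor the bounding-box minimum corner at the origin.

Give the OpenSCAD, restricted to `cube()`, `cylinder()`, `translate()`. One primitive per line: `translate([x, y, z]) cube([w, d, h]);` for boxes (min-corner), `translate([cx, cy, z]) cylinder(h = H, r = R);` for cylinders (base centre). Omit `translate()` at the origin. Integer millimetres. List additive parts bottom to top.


translate([150, 150, 0]) cylinder(h = 60, r = 150);
translate([10, 10, 60]) cube([280, 280, 120]);
translate([150, 150, 180]) cylinder(h = 120, r = 120);


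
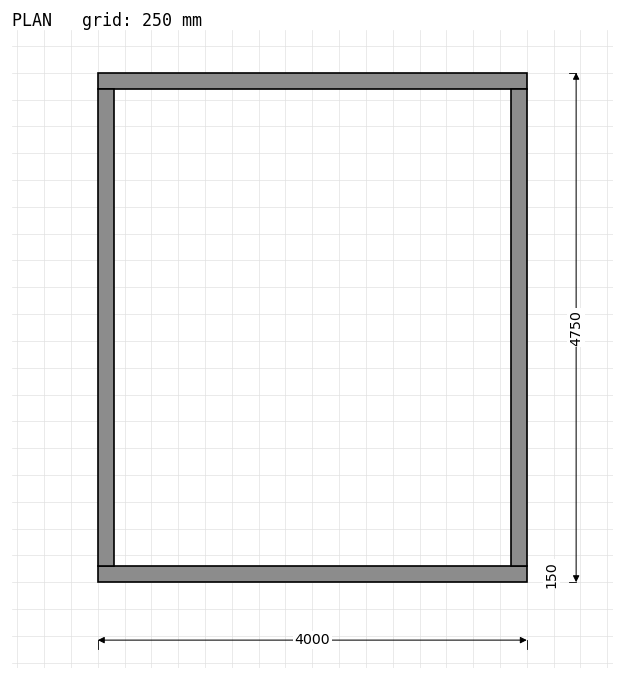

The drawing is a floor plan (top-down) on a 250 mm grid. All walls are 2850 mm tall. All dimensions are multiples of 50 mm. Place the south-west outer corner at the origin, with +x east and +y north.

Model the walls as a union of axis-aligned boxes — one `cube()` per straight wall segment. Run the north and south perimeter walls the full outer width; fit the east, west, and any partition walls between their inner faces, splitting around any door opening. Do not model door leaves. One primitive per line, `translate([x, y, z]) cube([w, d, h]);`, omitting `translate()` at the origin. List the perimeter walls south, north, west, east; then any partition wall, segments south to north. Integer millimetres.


cube([4000, 150, 2850]);
translate([0, 4600, 0]) cube([4000, 150, 2850]);
translate([0, 150, 0]) cube([150, 4450, 2850]);
translate([3850, 150, 0]) cube([150, 4450, 2850]);


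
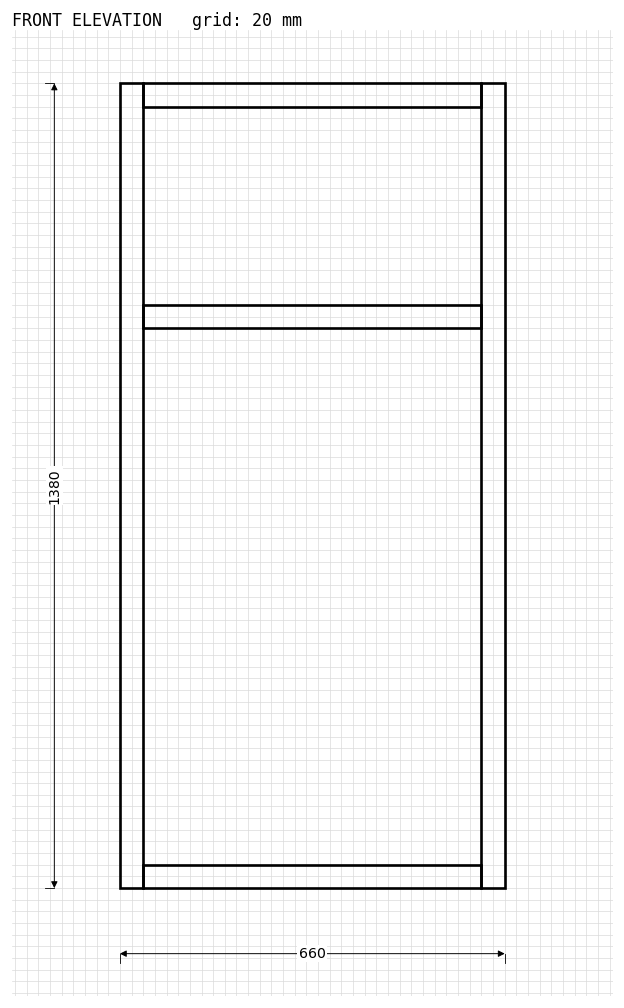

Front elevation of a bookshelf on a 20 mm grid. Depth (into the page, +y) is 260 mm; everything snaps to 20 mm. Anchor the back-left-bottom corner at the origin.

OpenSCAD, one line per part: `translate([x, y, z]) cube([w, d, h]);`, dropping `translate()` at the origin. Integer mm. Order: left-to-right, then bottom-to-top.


cube([40, 260, 1380]);
translate([40, 0, 0]) cube([580, 260, 40]);
translate([40, 0, 960]) cube([580, 260, 40]);
translate([40, 0, 1340]) cube([580, 260, 40]);
translate([620, 0, 0]) cube([40, 260, 1380]);
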